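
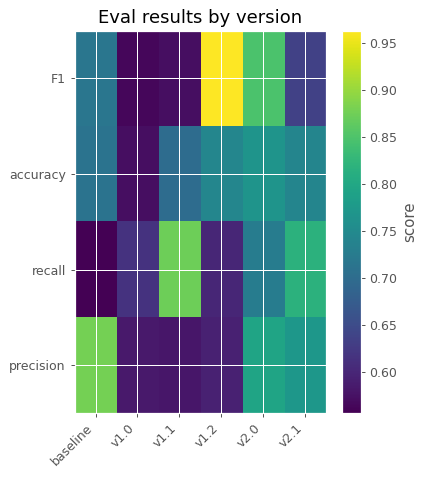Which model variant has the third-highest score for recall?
Top 4 for recall: v1.1 ≈ 0.85, v2.1 ≈ 0.80, v2.0 ≈ 0.75, v1.0 ≈ 0.60.

v2.0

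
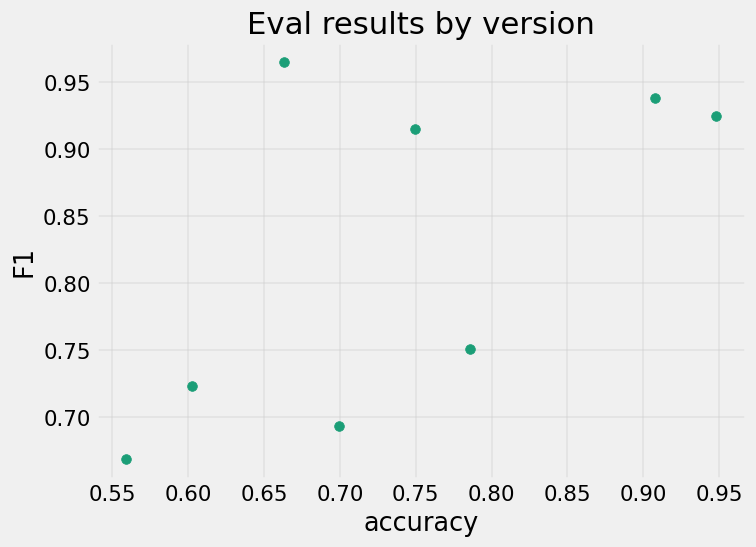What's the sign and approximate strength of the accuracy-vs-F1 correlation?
Points are positively correlated; moderate (|r| ≈ 0.6).

positive, moderate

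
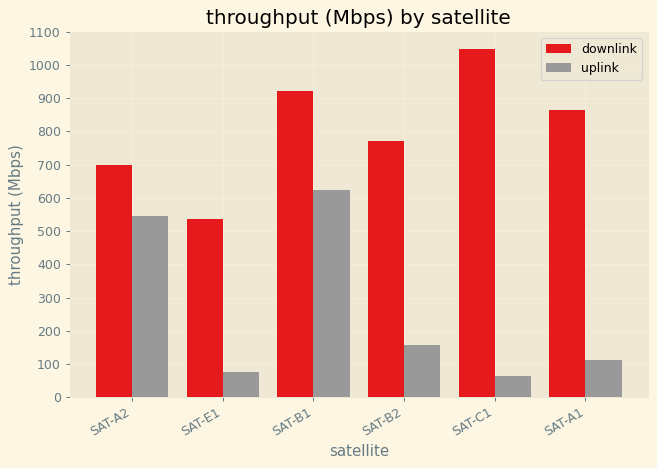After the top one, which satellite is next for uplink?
Top 3 for uplink: SAT-B1 ≈ 600, SAT-A2 ≈ 500, SAT-B2 ≈ 200.

SAT-A2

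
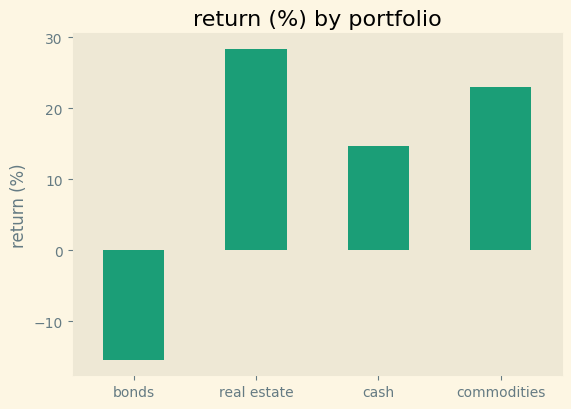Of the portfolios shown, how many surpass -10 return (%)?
Above -10: real estate, cash, commodities.

3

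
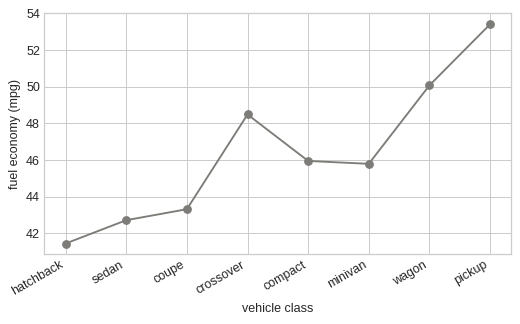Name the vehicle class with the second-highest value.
Top 3: pickup ≈ 53, wagon ≈ 50, crossover ≈ 48.

wagon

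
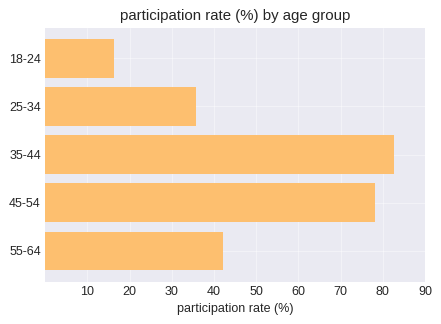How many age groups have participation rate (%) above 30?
4

Above 30: 25-34, 35-44, 45-54, 55-64.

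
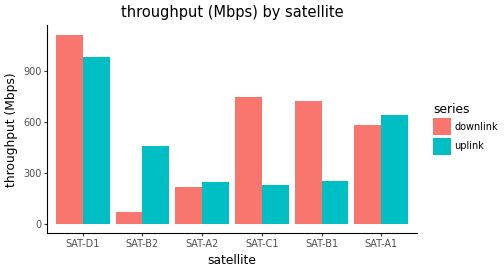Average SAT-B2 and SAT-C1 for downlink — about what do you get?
(100 + 700) / 2 ≈ 400.

≈ 400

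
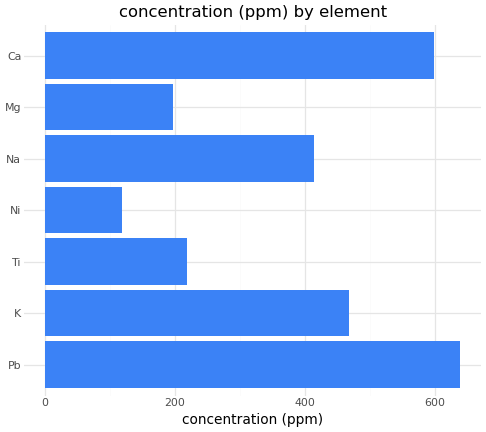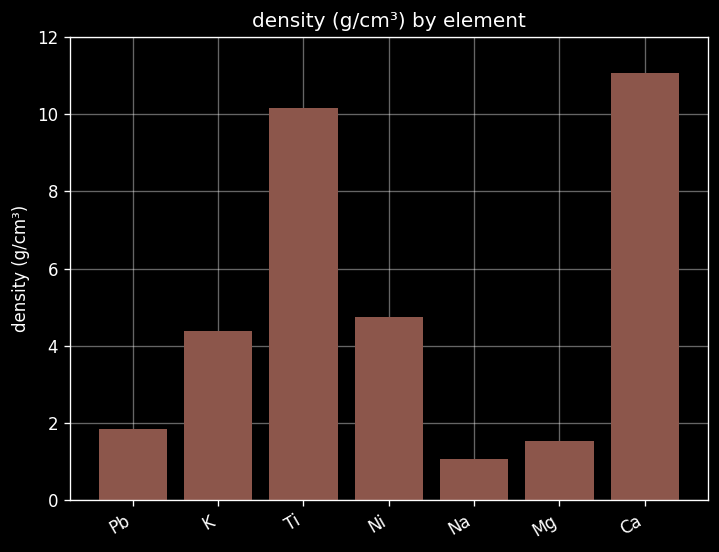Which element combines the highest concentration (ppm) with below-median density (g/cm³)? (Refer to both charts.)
Chart 2 median density (g/cm³) ≈ 4; below-median elements: Pb, Na, Mg. Among those, Pb has the highest concentration (ppm) (≈ 600).

Pb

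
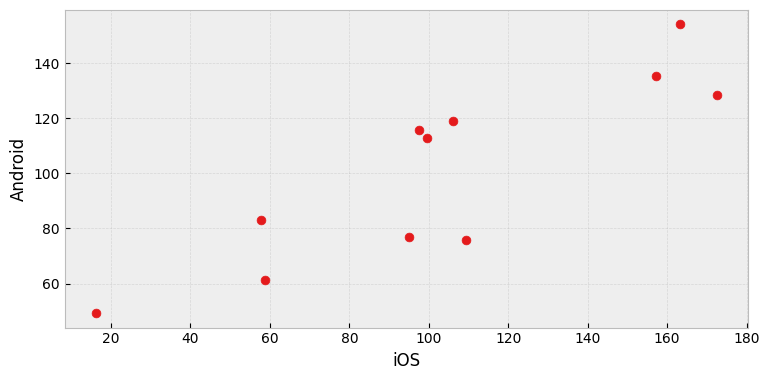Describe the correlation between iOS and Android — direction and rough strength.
positive, strong

Points are positively correlated; strong (|r| ≈ 0.9).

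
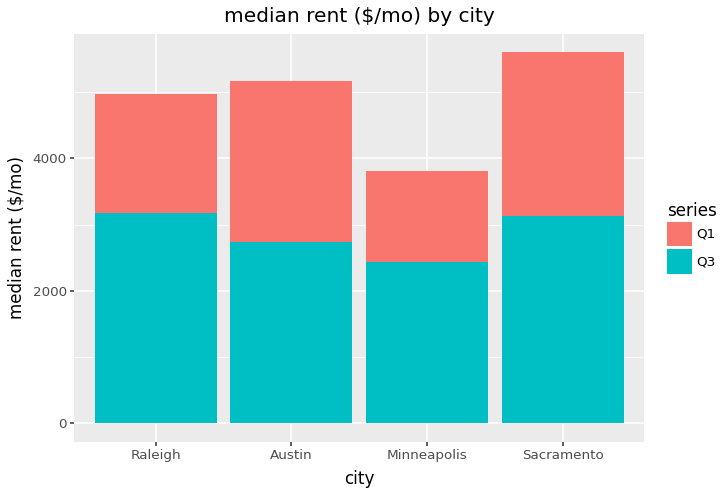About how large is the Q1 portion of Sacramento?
Q1 top ≈ 5500, bottom ≈ 3000; segment ≈ 2500.

≈ 2500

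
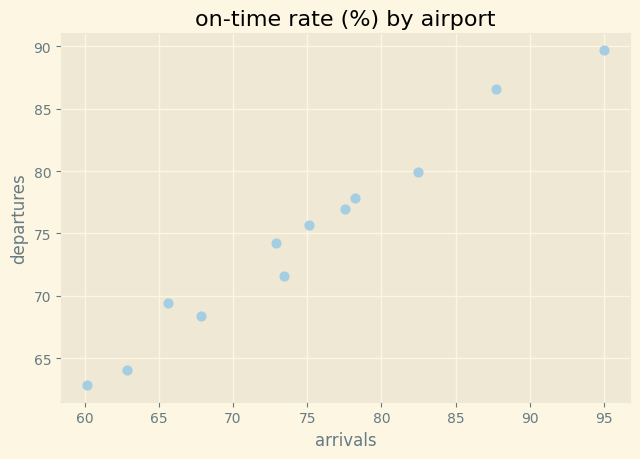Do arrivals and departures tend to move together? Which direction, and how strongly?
Points are positively correlated; strong (|r| ≈ 1.0).

positive, strong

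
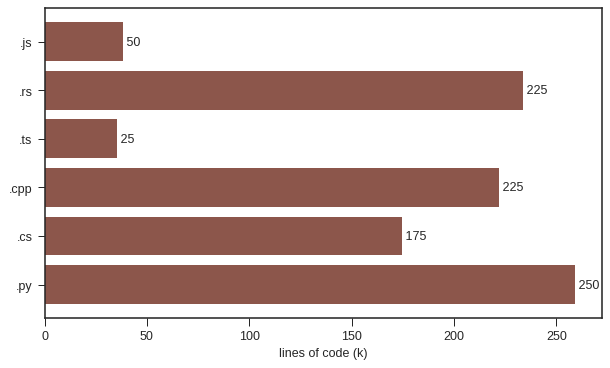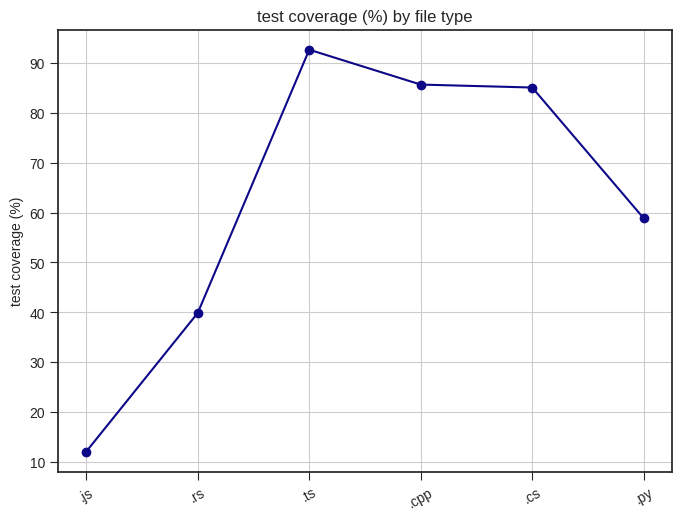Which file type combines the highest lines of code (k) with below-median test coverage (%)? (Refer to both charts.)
Chart 2 median test coverage (%) ≈ 70; below-median file types: .js, .rs, .py. Among those, .py has the highest lines of code (k) (≈ 250).

.py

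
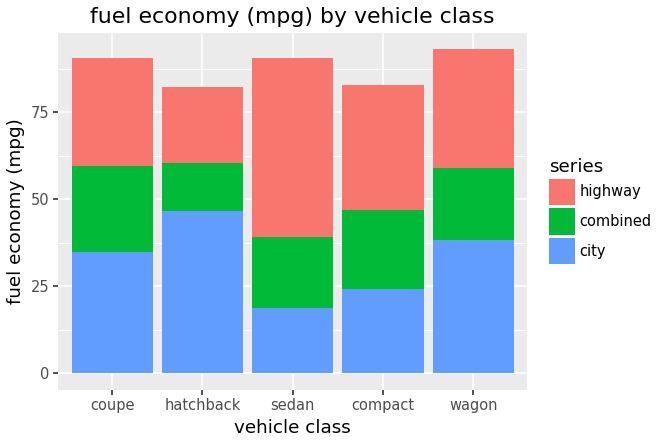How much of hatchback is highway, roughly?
highway top ≈ 80, bottom ≈ 60; segment ≈ 20.

≈ 20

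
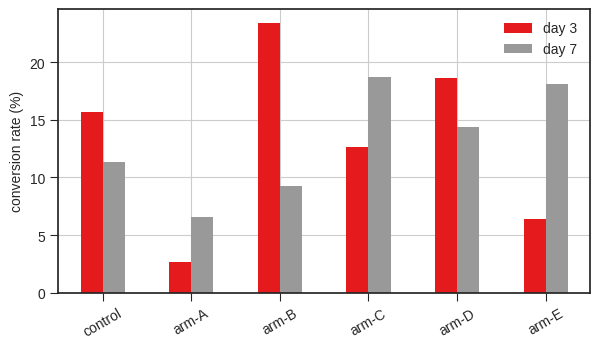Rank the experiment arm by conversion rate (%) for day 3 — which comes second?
arm-D

Top 3 for day 3: arm-B ≈ 24, arm-D ≈ 18, control ≈ 16.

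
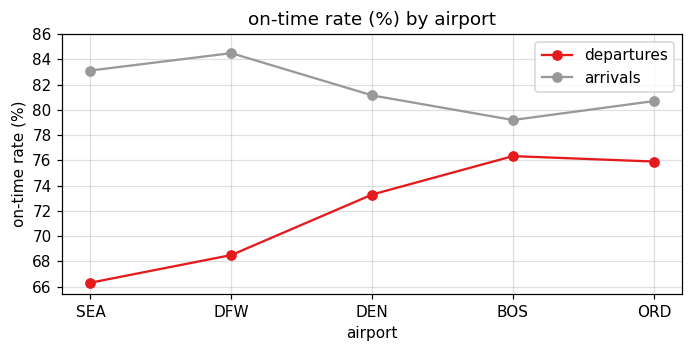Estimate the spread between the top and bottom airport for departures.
≈ 10

Max BOS ≈ 76, min SEA ≈ 66; range ≈ 10.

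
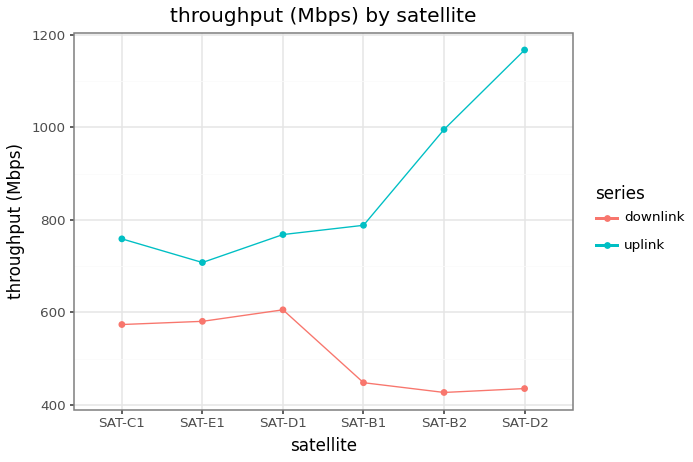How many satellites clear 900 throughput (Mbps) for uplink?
2

Above 900: SAT-B2, SAT-D2.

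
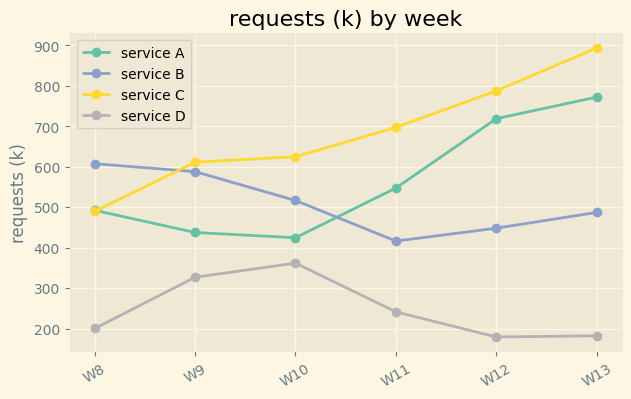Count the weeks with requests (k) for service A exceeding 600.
Above 600: W12, W13.

2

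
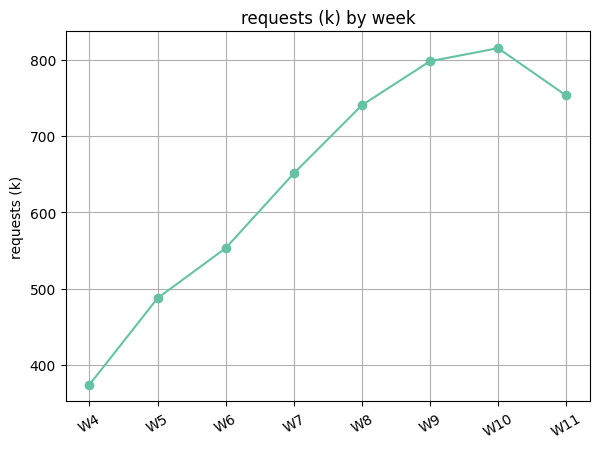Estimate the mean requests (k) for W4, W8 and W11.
≈ 617

(350 + 750 + 750) / 3 ≈ 617.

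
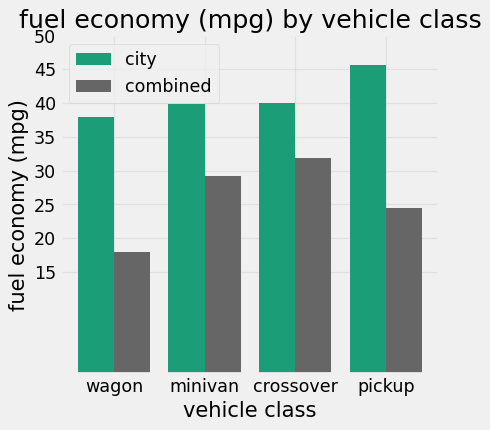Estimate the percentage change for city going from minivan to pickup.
minivan ≈ 40, pickup ≈ 45; (45 − 40) / 40 ≈ +12.5%.

≈ +12.5%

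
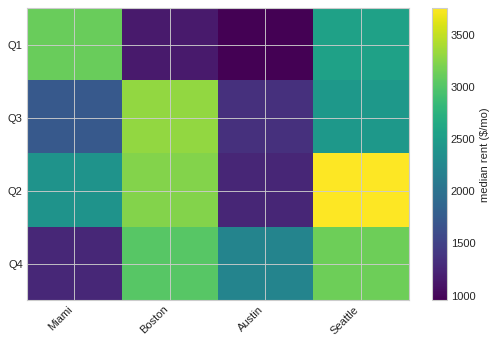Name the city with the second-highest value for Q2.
Top 3 for Q2: Seattle ≈ 4000, Boston ≈ 3000, Miami ≈ 2500.

Boston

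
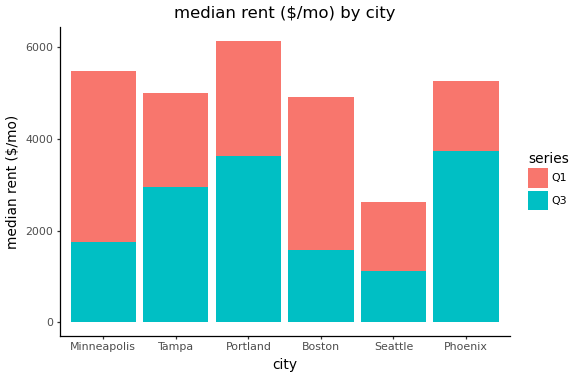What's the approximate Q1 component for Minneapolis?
Q1 top ≈ 5000, bottom ≈ 2000; segment ≈ 3000.

≈ 3000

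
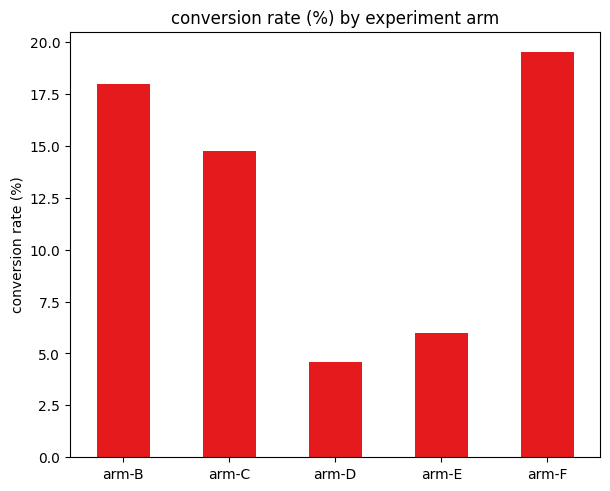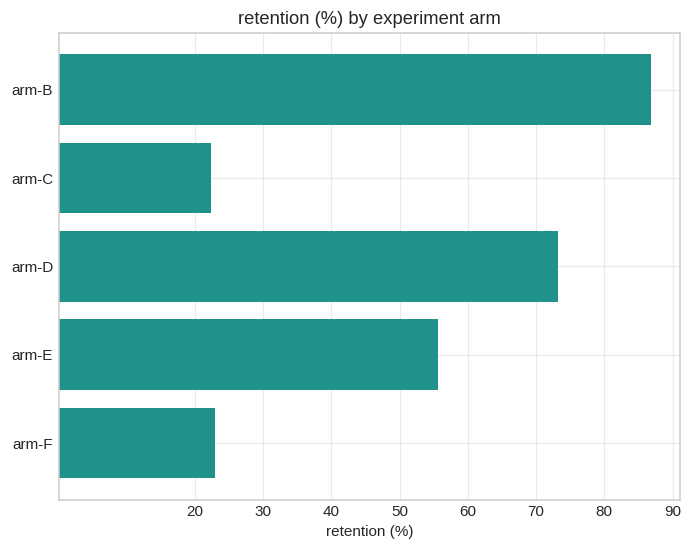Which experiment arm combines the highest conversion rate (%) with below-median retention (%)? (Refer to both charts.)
Chart 2 median retention (%) ≈ 60; below-median experiment arms: arm-C, arm-F. Among those, arm-F has the highest conversion rate (%) (≈ 20).

arm-F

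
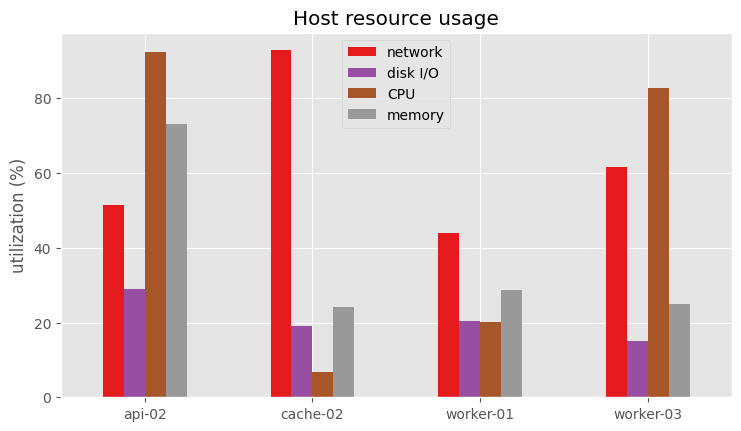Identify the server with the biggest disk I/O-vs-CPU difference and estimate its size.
worker-03, ≈ 70 %

worker-03: disk I/O ≈ 10, CPU ≈ 80 → gap ≈ 70. Next-largest (api-02) is only ≈ 60.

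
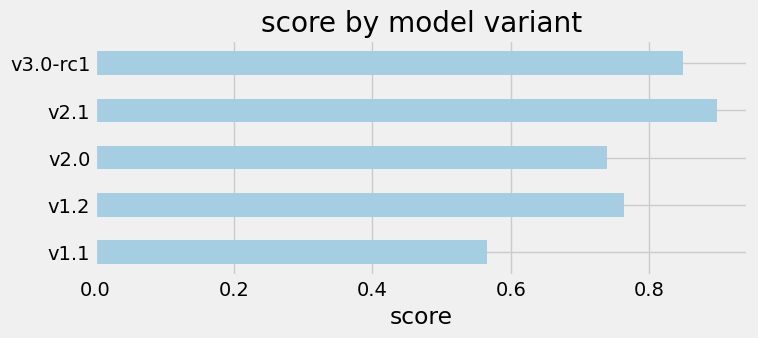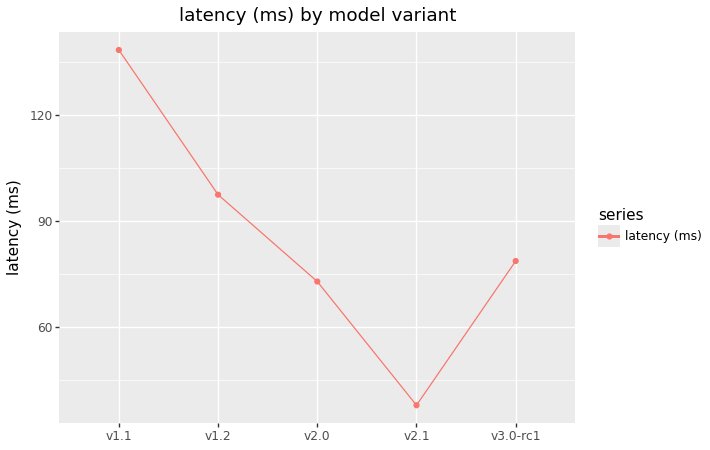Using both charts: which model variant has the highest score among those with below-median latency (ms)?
v2.1

Chart 2 median latency (ms) ≈ 80; below-median model variants: v2.0, v2.1. Among those, v2.1 has the highest score (≈ 0.9).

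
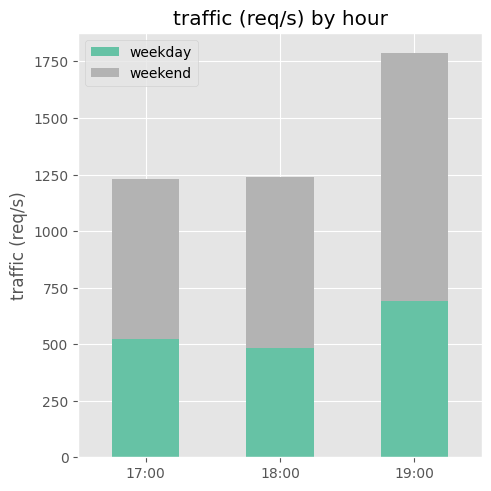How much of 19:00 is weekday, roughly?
≈ 600

weekday top ≈ 600, bottom ≈ 0; segment ≈ 600.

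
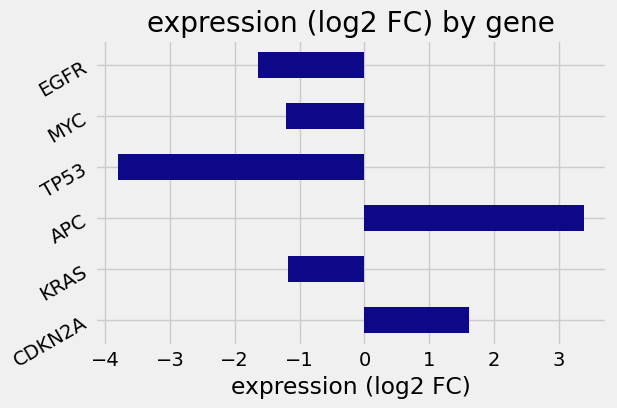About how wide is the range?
Max APC ≈ 3, min TP53 ≈ -4; range ≈ 7.

≈ 7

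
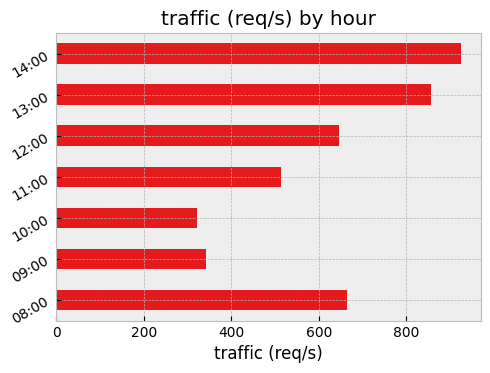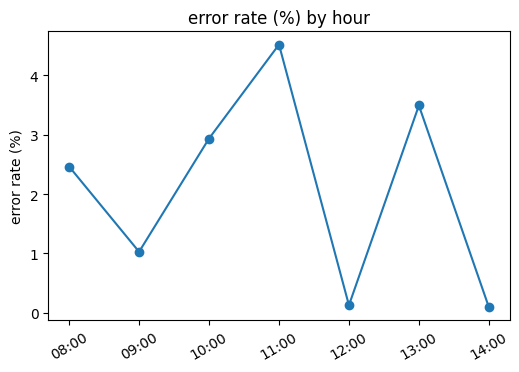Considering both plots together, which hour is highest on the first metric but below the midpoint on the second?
14:00

Chart 2 median error rate (%) ≈ 2.5; below-median hours: 09:00, 12:00, 14:00. Among those, 14:00 has the highest traffic (req/s) (≈ 900).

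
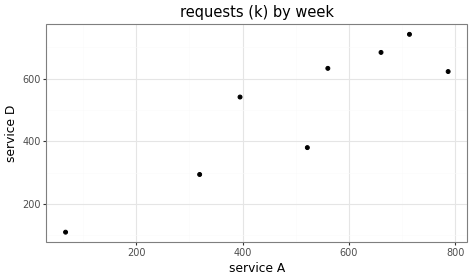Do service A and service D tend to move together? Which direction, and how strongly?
positive, strong

Points are positively correlated; strong (|r| ≈ 0.9).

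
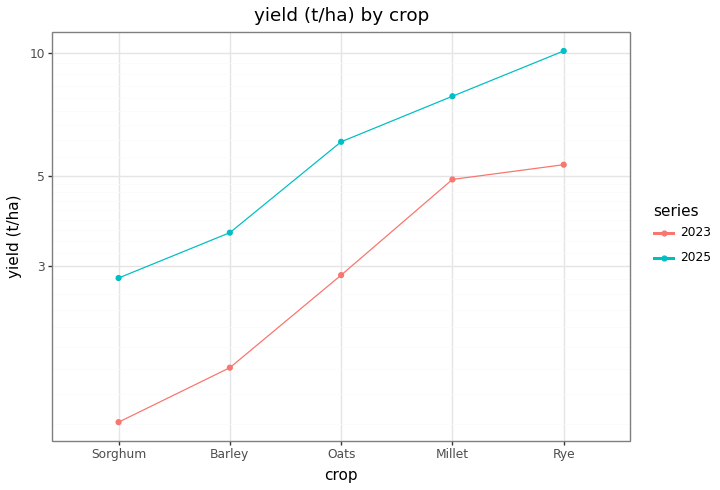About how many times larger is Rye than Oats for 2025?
Rye ≈ 10, Oats ≈ 6; 10/6 ≈ 1.67.

≈ 1.67×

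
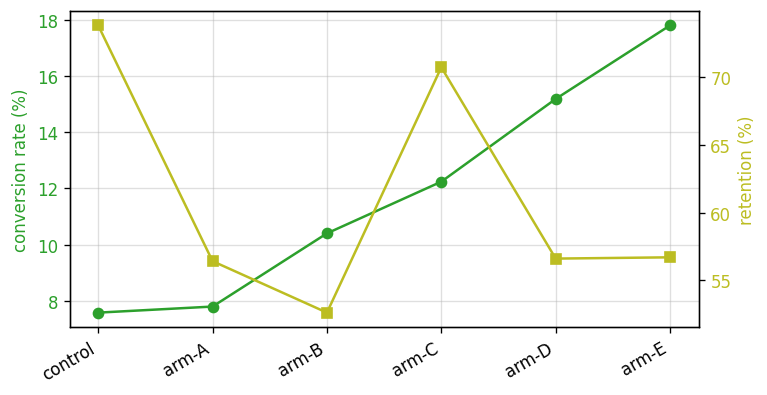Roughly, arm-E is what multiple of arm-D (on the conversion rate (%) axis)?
≈ 1.2×

arm-E ≈ 18, arm-D ≈ 15; 18/15 ≈ 1.2.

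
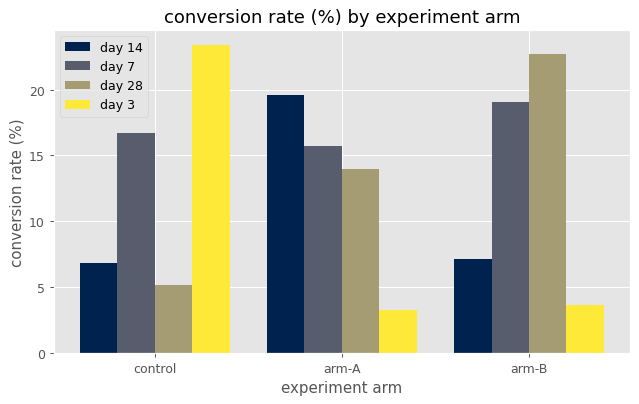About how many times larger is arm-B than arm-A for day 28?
≈ 1.57×

arm-B ≈ 22, arm-A ≈ 14; 22/14 ≈ 1.57.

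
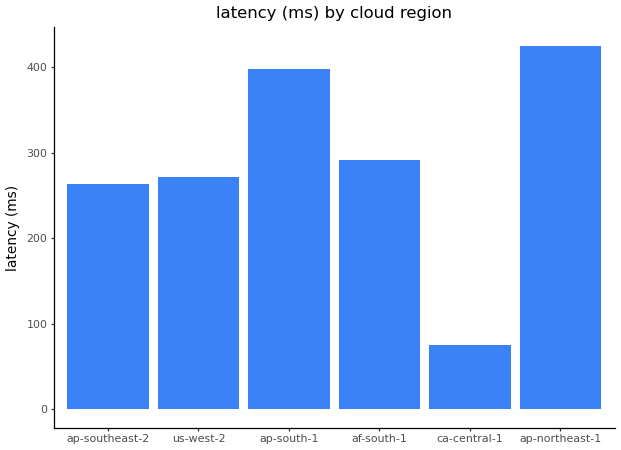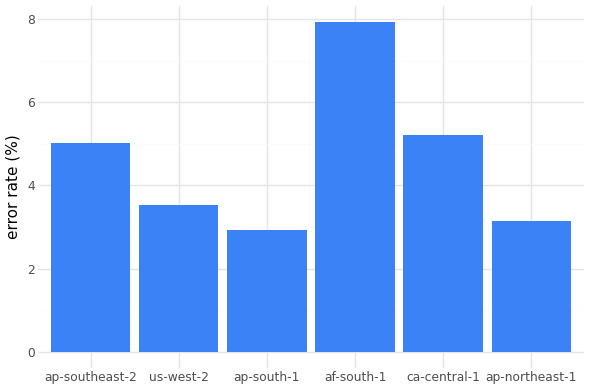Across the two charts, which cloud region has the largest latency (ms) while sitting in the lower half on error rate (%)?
Chart 2 median error rate (%) ≈ 4; below-median cloud regions: us-west-2, ap-south-1, ap-northeast-1. Among those, ap-northeast-1 has the highest latency (ms) (≈ 450).

ap-northeast-1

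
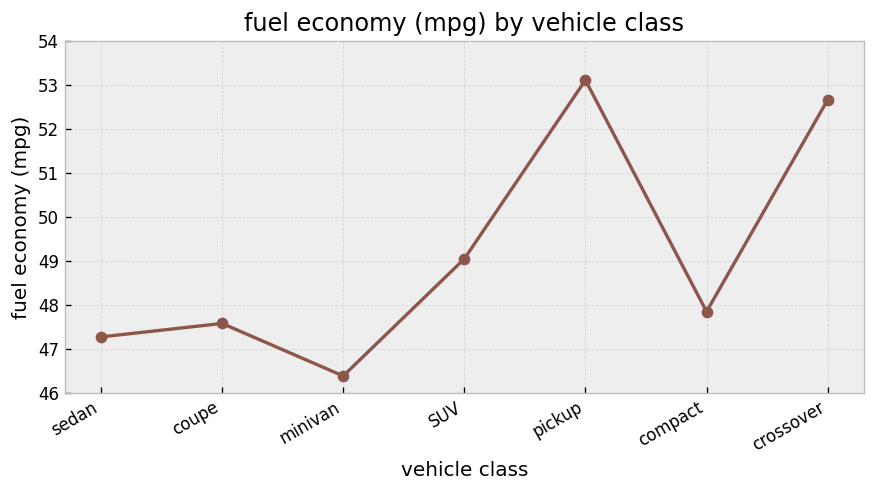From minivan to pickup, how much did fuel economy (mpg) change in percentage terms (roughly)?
≈ +15.2%

minivan ≈ 46, pickup ≈ 53; (53 − 46) / 46 ≈ +15.2%.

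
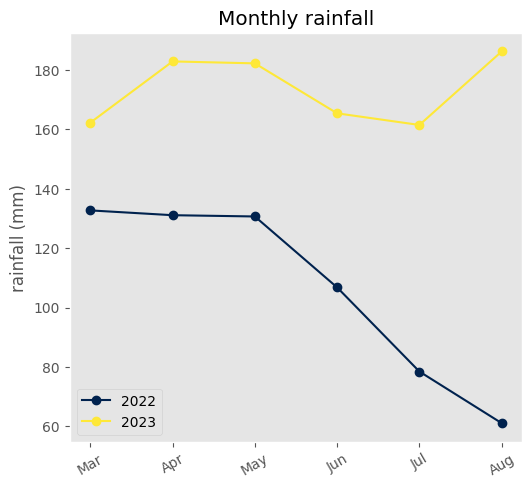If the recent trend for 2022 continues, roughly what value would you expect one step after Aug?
Last three: 100, 80, 60 → slope ≈ -20/step → next ≈ 40.

≈ 40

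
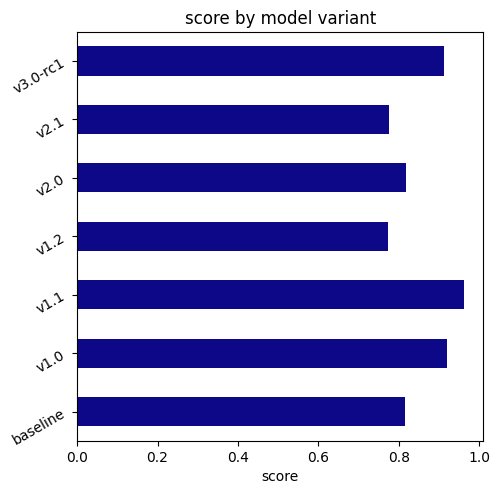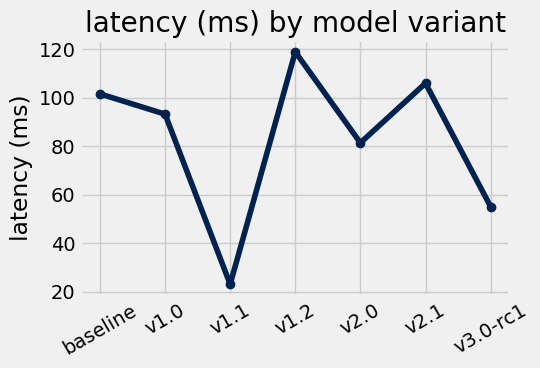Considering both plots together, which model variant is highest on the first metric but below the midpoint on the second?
v1.1

Chart 2 median latency (ms) ≈ 100; below-median model variants: v1.1, v2.0, v3.0-rc1. Among those, v1.1 has the highest score (≈ 1).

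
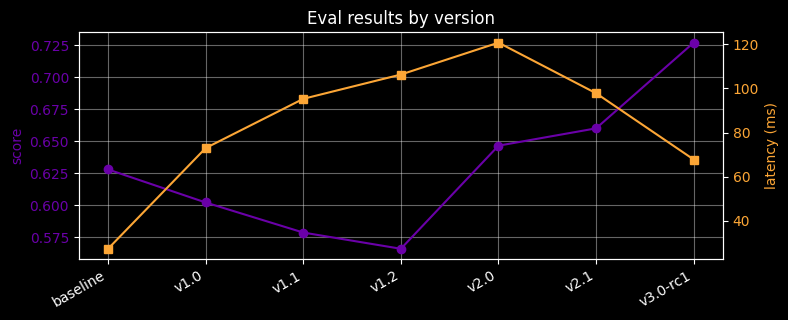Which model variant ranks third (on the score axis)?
v2.0

Top 4 (on the score axis): v3.0-rc1 ≈ 0.72, v2.1 ≈ 0.66, v2.0 ≈ 0.64, baseline ≈ 0.62.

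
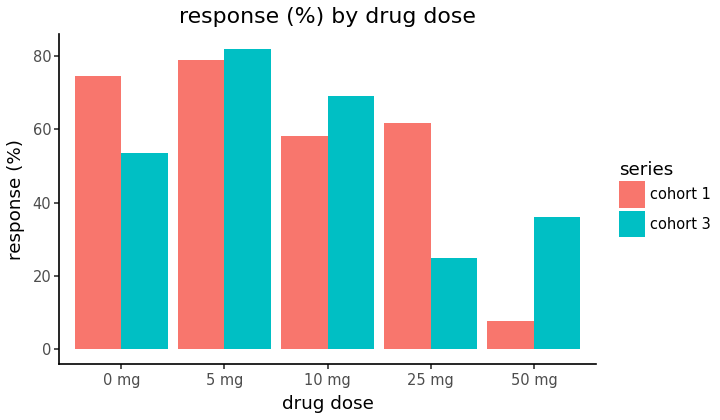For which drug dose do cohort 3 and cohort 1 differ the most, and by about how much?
25 mg, ≈ 40 %

25 mg: cohort 3 ≈ 20, cohort 1 ≈ 60 → gap ≈ 40. Next-largest (50 mg) is only ≈ 30.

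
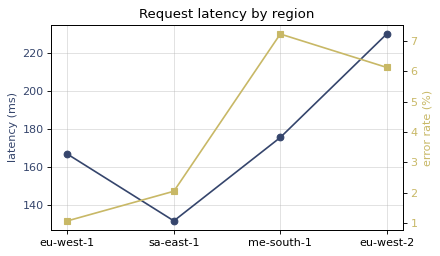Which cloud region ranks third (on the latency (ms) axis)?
eu-west-1

Top 4 (on the latency (ms) axis): eu-west-2 ≈ 230, me-south-1 ≈ 180, eu-west-1 ≈ 170, sa-east-1 ≈ 130.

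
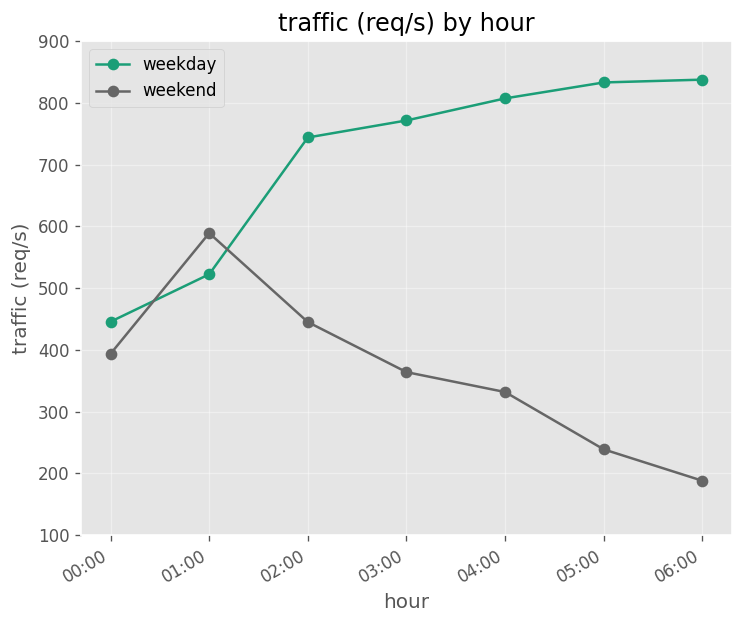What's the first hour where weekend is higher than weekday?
01:00

00:00: weekend ≈ 400 vs weekday ≈ 400 (not yet); 01:00: weekend ≈ 600 vs weekday ≈ 500 (first crossover).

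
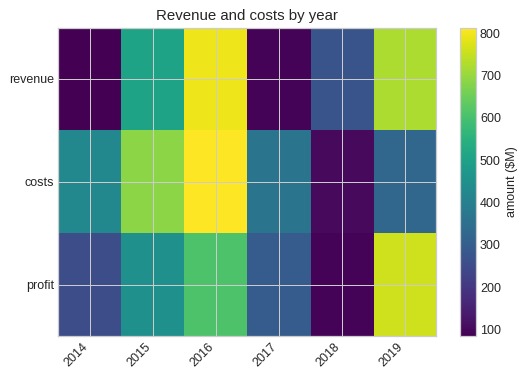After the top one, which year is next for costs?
2015

Top 3 for costs: 2016 ≈ 800, 2015 ≈ 700, 2014 ≈ 400.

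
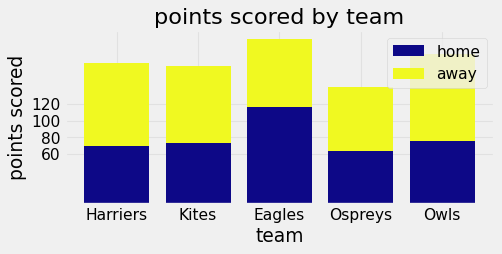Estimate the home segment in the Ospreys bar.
≈ 60

home top ≈ 60, bottom ≈ 0; segment ≈ 60.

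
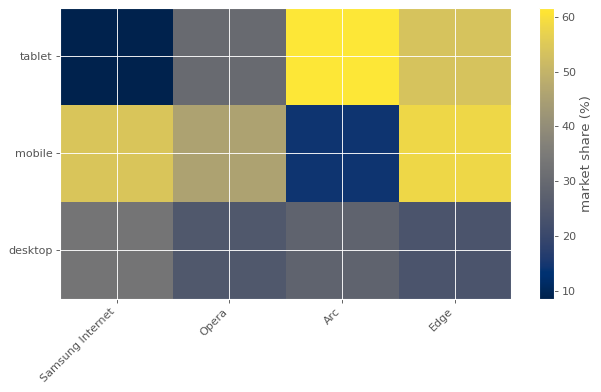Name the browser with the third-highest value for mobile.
Top 4 for mobile: Edge ≈ 60, Samsung Internet ≈ 55, Opera ≈ 45, Arc ≈ 15.

Opera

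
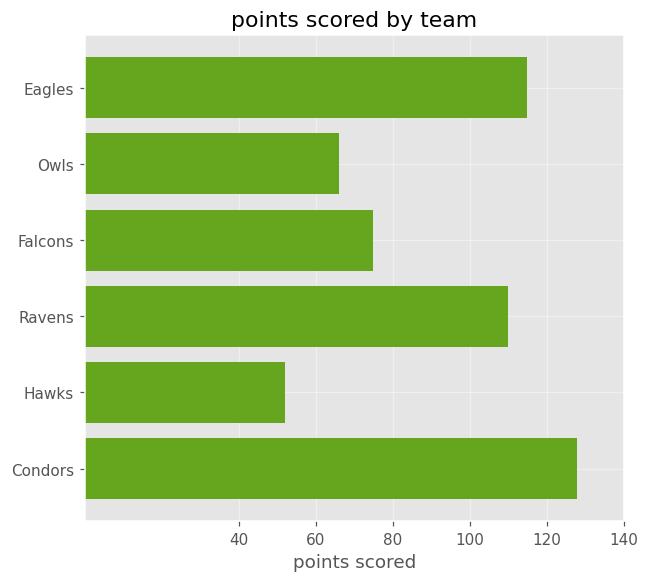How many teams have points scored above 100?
3

Above 100: Eagles, Ravens, Condors.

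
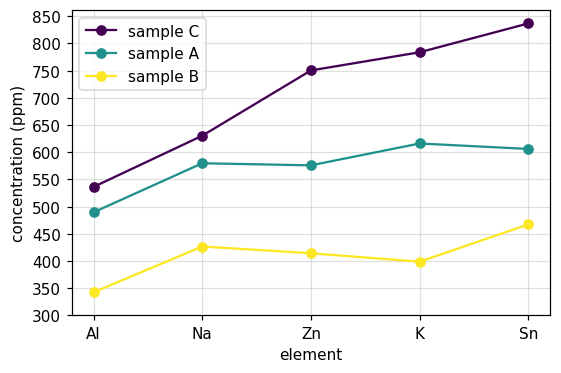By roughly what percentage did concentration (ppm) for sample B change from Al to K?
≈ +14.3%

Al ≈ 350, K ≈ 400; (400 − 350) / 350 ≈ +14.3%.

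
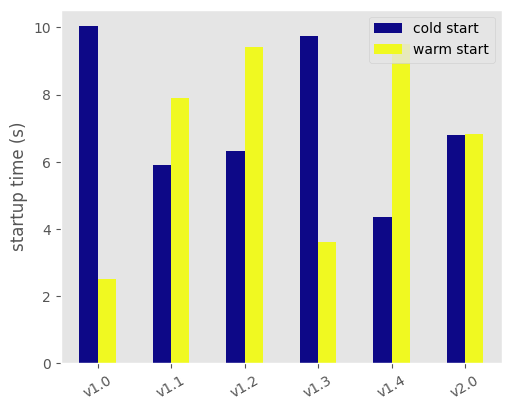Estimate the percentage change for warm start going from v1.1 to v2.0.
v1.1 ≈ 8, v2.0 ≈ 7; (7 − 8) / 8 ≈ -12.5%.

≈ -12.5%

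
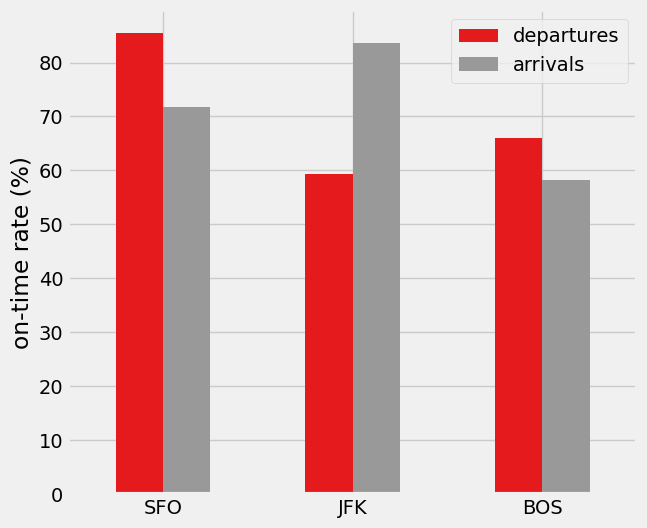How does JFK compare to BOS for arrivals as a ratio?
≈ 1.33×

JFK ≈ 80, BOS ≈ 60; 80/60 ≈ 1.33.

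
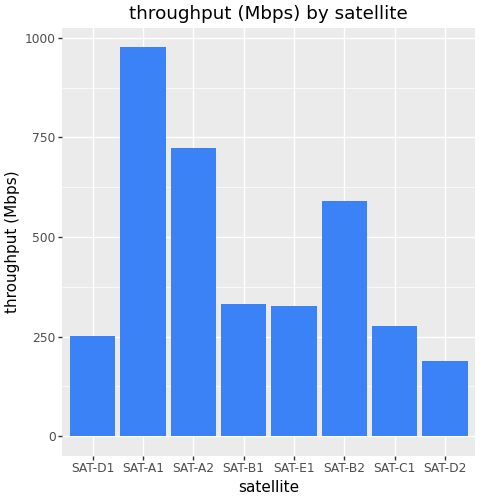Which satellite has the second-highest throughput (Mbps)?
SAT-A2

Top 3: SAT-A1 ≈ 1000, SAT-A2 ≈ 700, SAT-B2 ≈ 600.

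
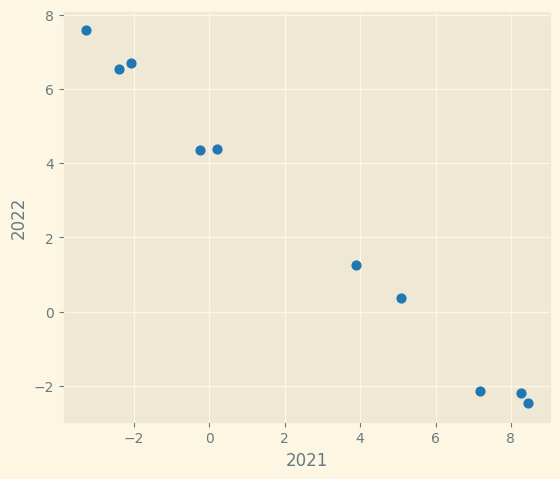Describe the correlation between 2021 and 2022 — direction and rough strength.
negative, strong

Points are negatively correlated; strong (|r| ≈ 1.0).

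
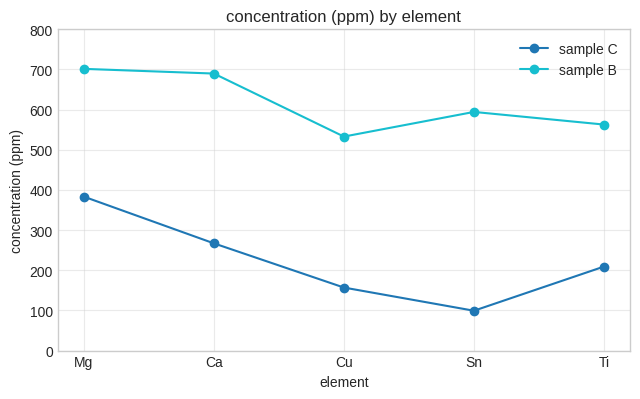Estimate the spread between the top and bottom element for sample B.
≈ 200

Max Mg ≈ 700, min Cu ≈ 500; range ≈ 200.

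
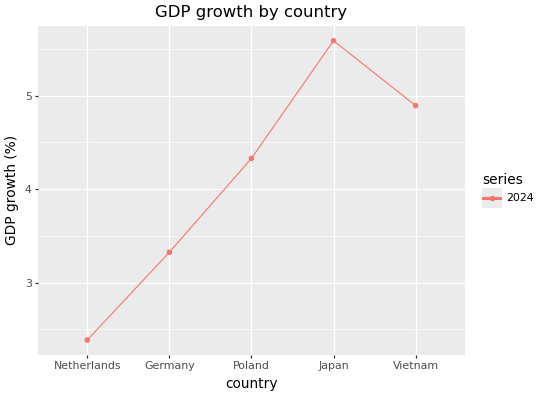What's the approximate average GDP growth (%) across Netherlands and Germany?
(2.5 + 3.5) / 2 ≈ 3.

≈ 3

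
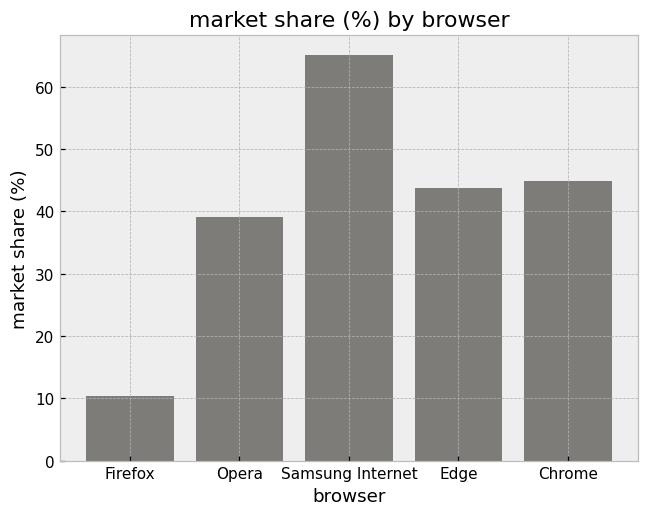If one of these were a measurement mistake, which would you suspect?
Firefox

Firefox ≈ 10; the rest sit between ≈ 40 and ≈ 60.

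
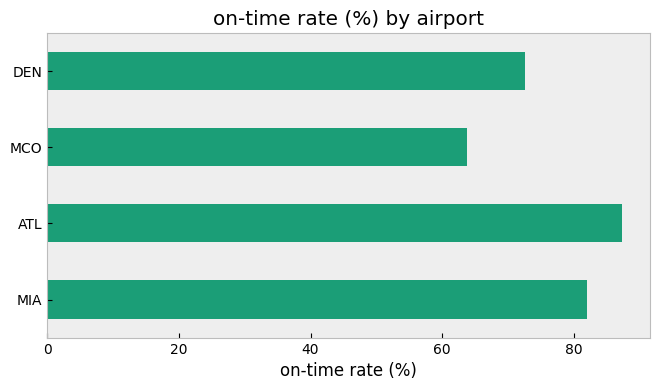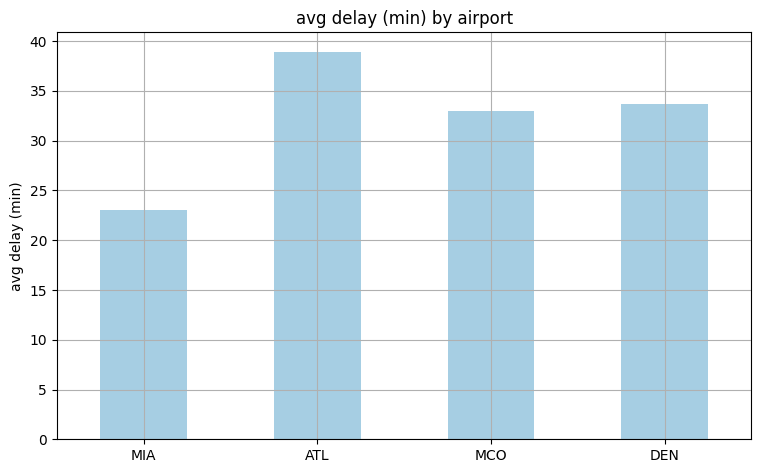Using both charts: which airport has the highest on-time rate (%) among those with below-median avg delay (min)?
Chart 2 median avg delay (min) ≈ 35; below-median airports: MIA, MCO. Among those, MIA has the highest on-time rate (%) (≈ 80).

MIA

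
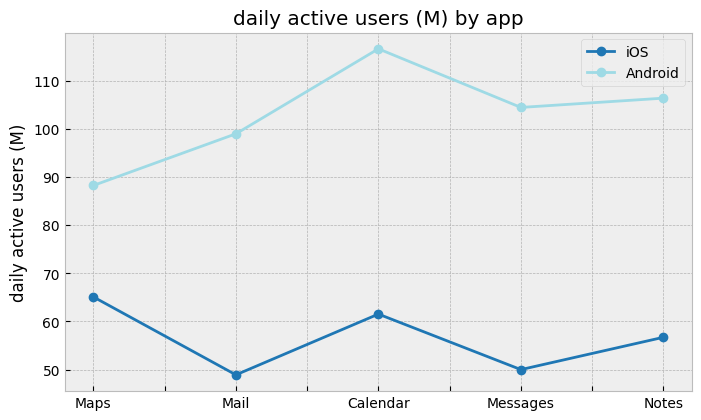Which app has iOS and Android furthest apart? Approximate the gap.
Calendar: iOS ≈ 60, Android ≈ 120 → gap ≈ 60. Next-largest (Messages) is only ≈ 50.

Calendar, ≈ 60 M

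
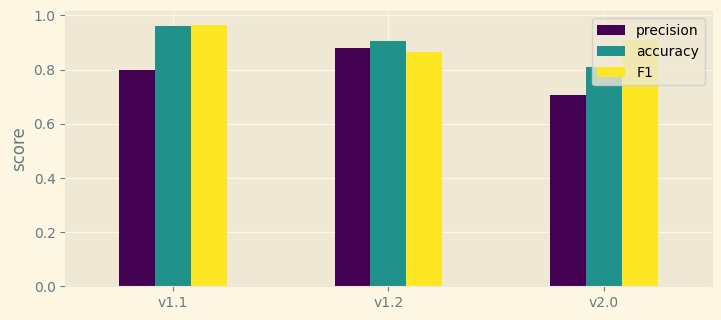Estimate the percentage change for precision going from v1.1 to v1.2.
≈ +12.5%

v1.1 ≈ 0.8, v1.2 ≈ 0.9; (0.9 − 0.8) / 0.8 ≈ +12.5%.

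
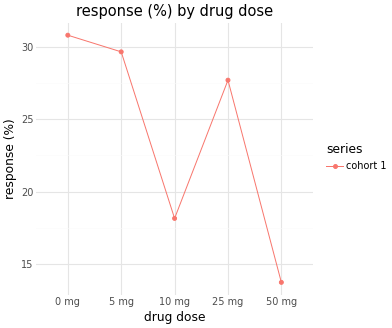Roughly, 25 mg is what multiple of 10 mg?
25 mg ≈ 28, 10 mg ≈ 18; 28/18 ≈ 1.56.

≈ 1.56×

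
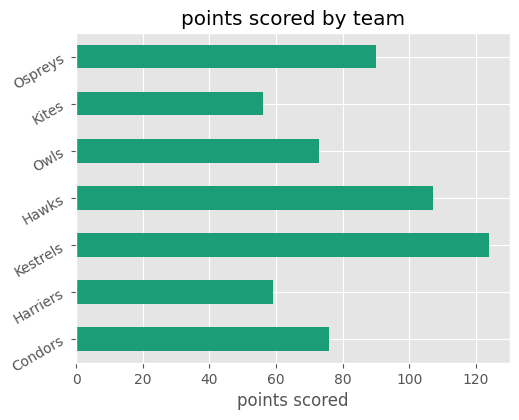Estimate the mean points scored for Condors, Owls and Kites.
(80 + 80 + 60) / 3 ≈ 73.

≈ 73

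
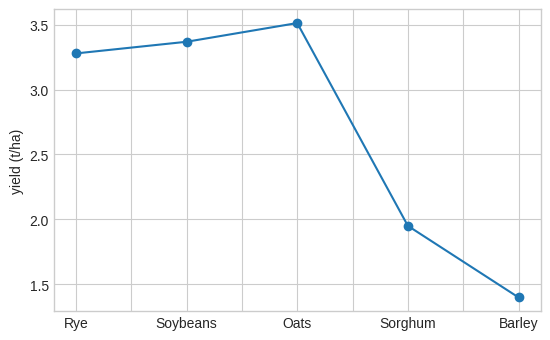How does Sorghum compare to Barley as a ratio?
≈ 1.43×

Sorghum ≈ 2.0, Barley ≈ 1.4; 2.0/1.4 ≈ 1.43.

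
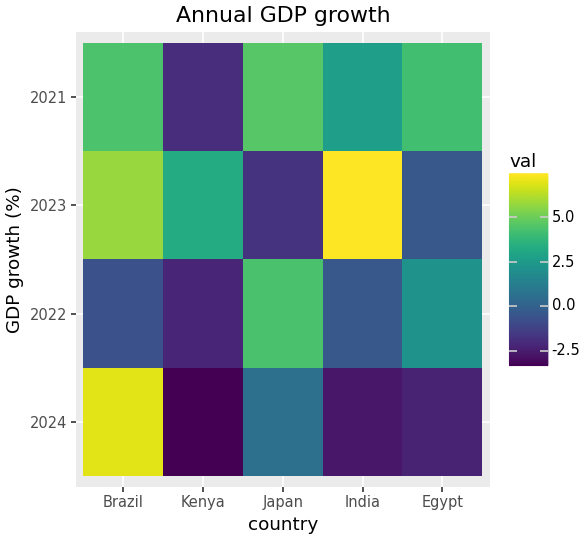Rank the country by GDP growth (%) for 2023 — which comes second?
Top 3 for 2023: India ≈ 7, Brazil ≈ 6, Kenya ≈ 3.

Brazil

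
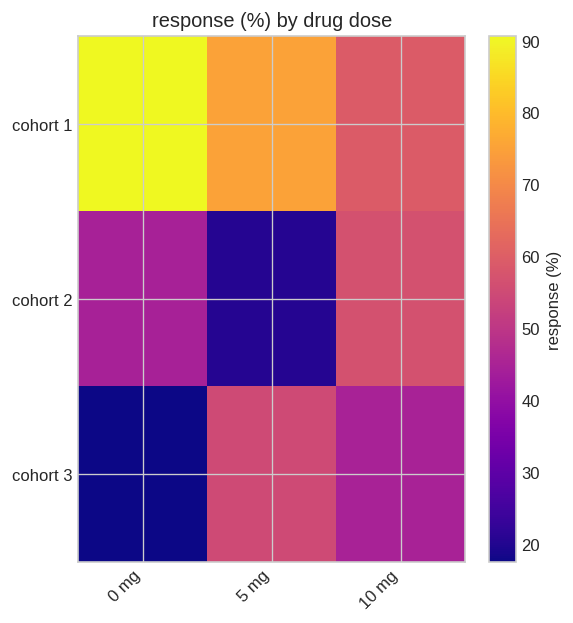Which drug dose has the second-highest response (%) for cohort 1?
Top 3 for cohort 1: 0 mg ≈ 90, 5 mg ≈ 80, 10 mg ≈ 60.

5 mg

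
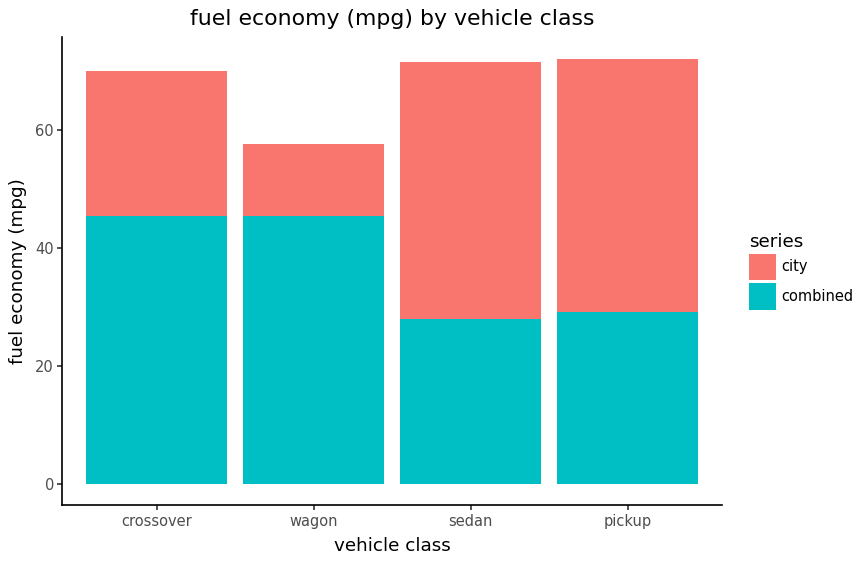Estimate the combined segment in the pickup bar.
≈ 30

combined top ≈ 30, bottom ≈ 0; segment ≈ 30.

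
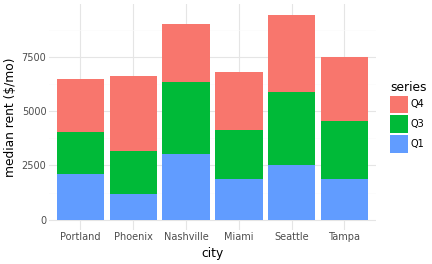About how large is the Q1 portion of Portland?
Q1 top ≈ 2000, bottom ≈ 0; segment ≈ 2000.

≈ 2000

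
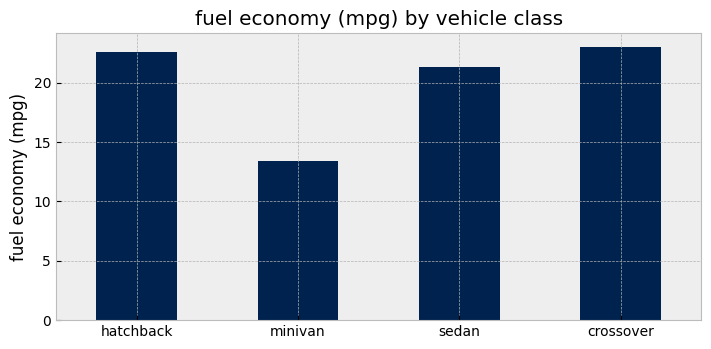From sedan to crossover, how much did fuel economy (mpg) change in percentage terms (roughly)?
sedan ≈ 22, crossover ≈ 24; (24 − 22) / 22 ≈ +9.1%.

≈ +9.1%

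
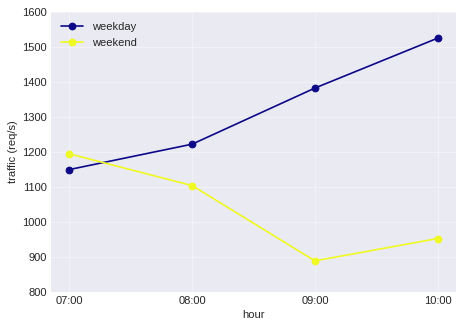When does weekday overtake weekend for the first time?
08:00

07:00: weekday ≈ 1100 vs weekend ≈ 1200 (not yet); 08:00: weekday ≈ 1200 vs weekend ≈ 1100 (first crossover).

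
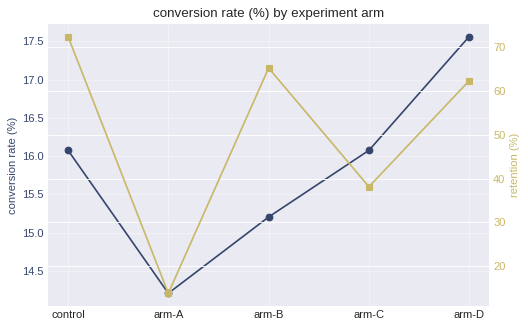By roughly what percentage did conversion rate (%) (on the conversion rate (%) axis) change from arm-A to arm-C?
≈ +14.3%

arm-A ≈ 14.0, arm-C ≈ 16.0; (16.0 − 14.0) / 14.0 ≈ +14.3%.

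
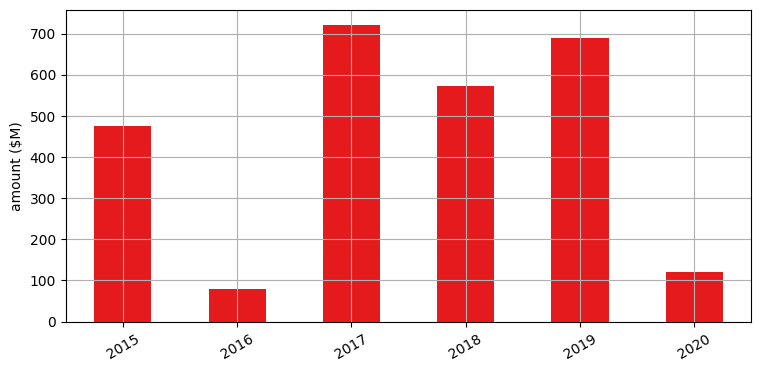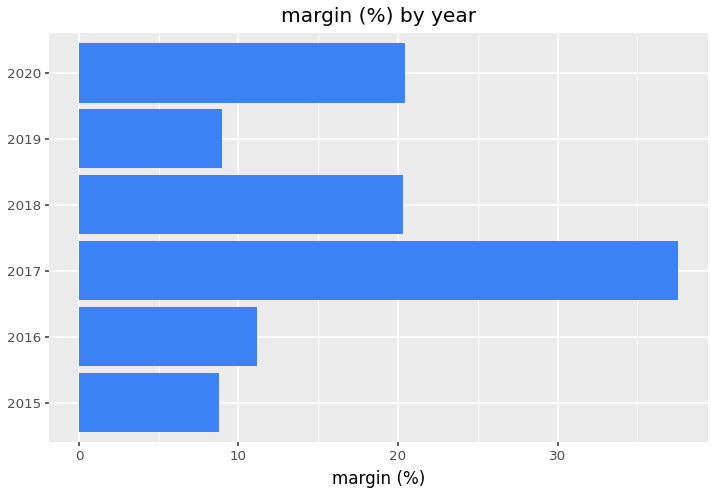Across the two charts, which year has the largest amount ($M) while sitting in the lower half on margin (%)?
2019

Chart 2 median margin (%) ≈ 15; below-median years: 2015, 2016, 2019. Among those, 2019 has the highest amount ($M) (≈ 700).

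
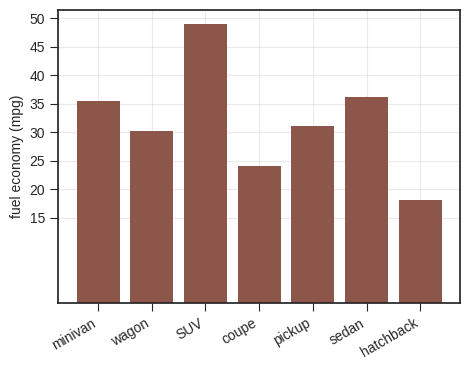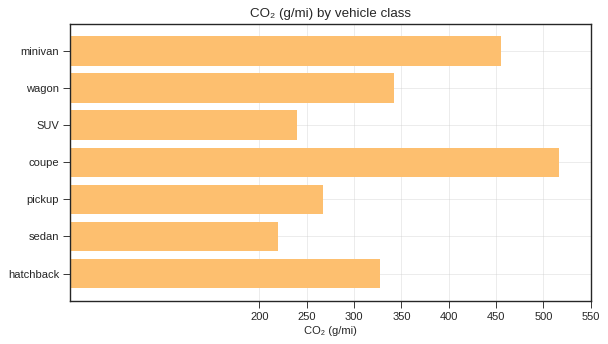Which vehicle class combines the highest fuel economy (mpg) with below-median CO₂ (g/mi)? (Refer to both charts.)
SUV

Chart 2 median CO₂ (g/mi) ≈ 350; below-median vehicle classes: SUV, pickup, sedan. Among those, SUV has the highest fuel economy (mpg) (≈ 50).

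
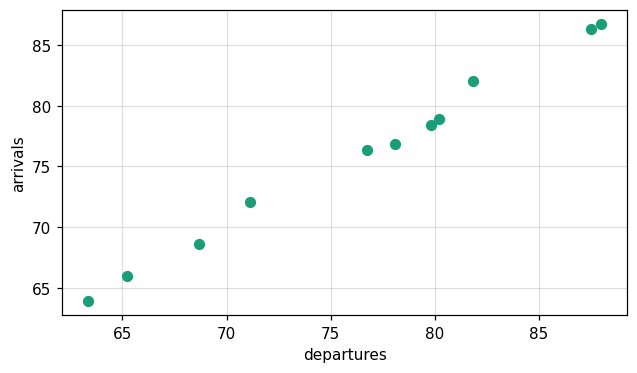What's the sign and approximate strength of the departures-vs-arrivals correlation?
positive, strong

Points are positively correlated; strong (|r| ≈ 1.0).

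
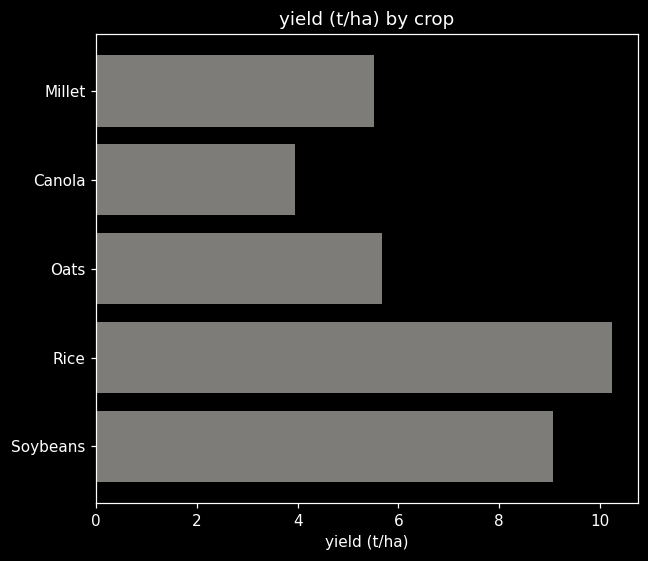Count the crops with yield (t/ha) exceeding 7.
2

Above 7: Rice, Soybeans.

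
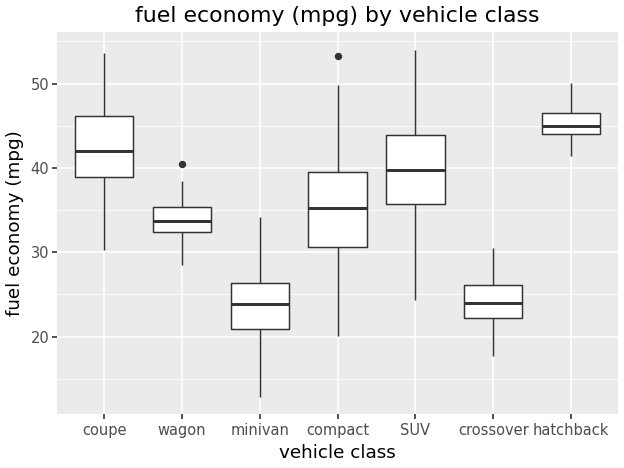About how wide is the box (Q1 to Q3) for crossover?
Q3 ≈ 26, Q1 ≈ 22; IQR ≈ 4.

≈ 4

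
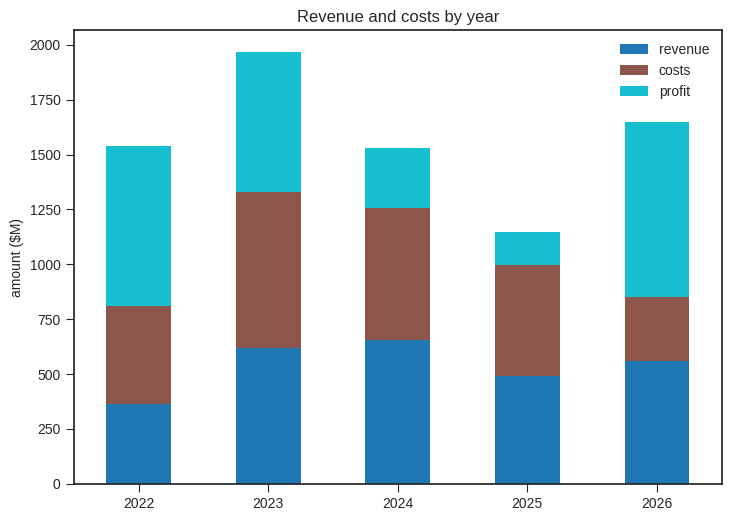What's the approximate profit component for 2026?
≈ 800

profit top ≈ 1600, bottom ≈ 800; segment ≈ 800.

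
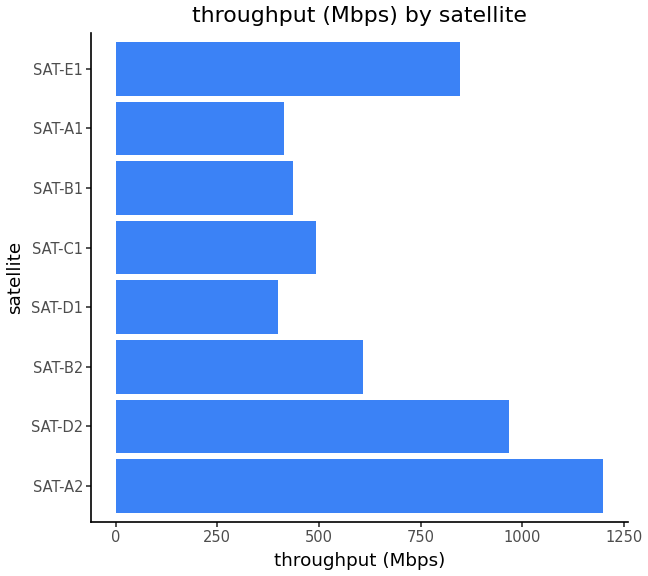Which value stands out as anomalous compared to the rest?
SAT-A2

SAT-A2 ≈ 1200; the rest sit between ≈ 400 and ≈ 1000.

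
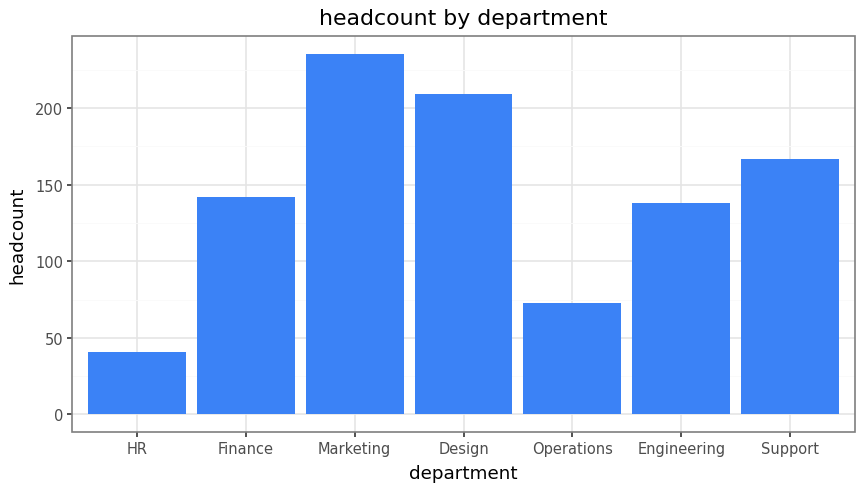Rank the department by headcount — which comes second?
Design

Top 3: Marketing ≈ 240, Design ≈ 200, Support ≈ 160.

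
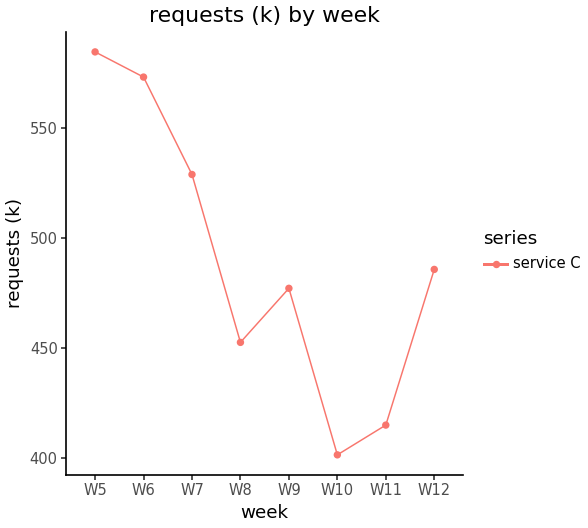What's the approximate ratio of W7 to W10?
W7 ≈ 520, W10 ≈ 400; 520/400 ≈ 1.3.

≈ 1.3×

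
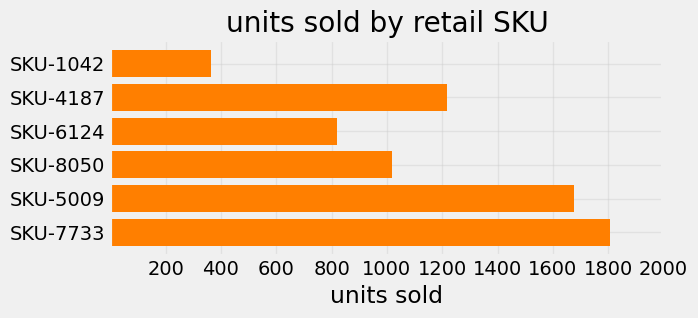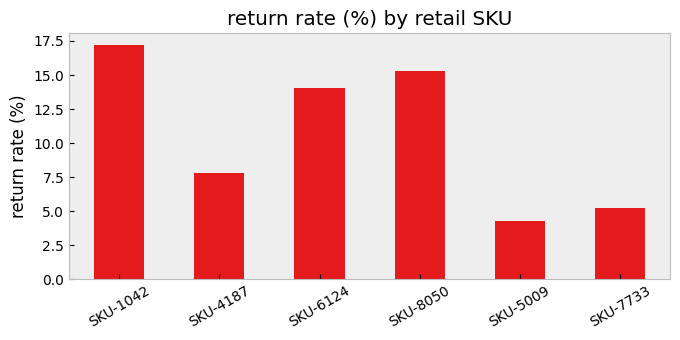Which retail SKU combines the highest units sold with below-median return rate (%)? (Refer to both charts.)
SKU-7733

Chart 2 median return rate (%) ≈ 10; below-median retail SKUs: SKU-4187, SKU-5009, SKU-7733. Among those, SKU-7733 has the highest units sold (≈ 1800).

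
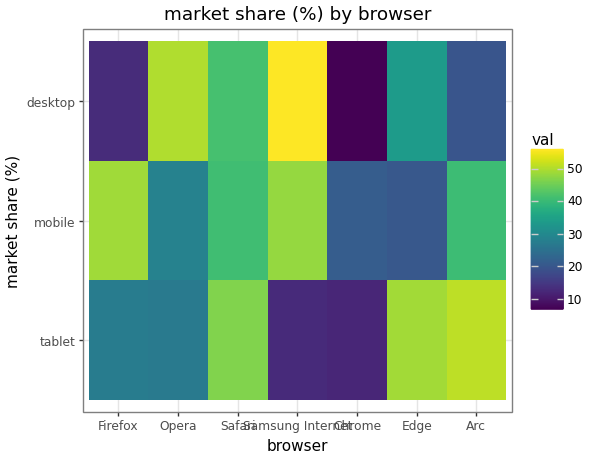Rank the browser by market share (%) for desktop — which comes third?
Safari

Top 4 for desktop: Samsung Internet ≈ 55, Opera ≈ 50, Safari ≈ 40, Edge ≈ 35.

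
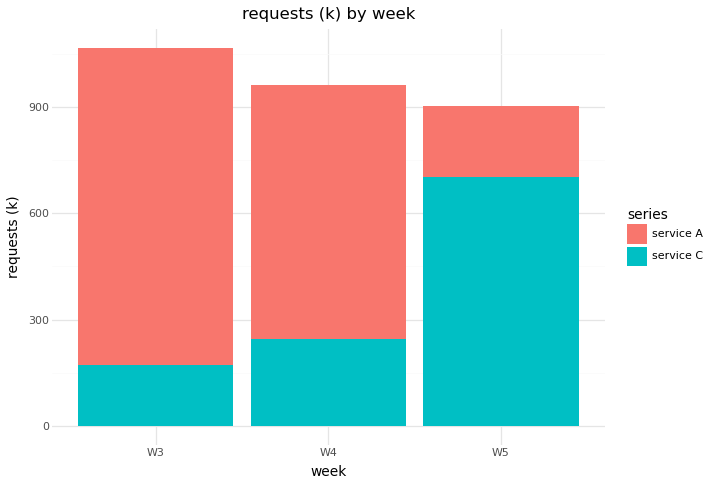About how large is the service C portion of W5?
≈ 700

service C top ≈ 700, bottom ≈ 0; segment ≈ 700.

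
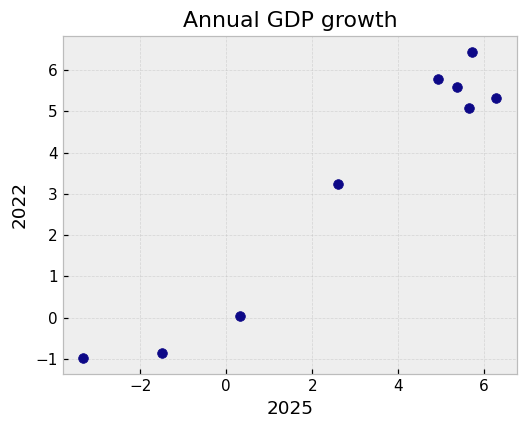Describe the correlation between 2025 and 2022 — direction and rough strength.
Points are positively correlated; strong (|r| ≈ 1.0).

positive, strong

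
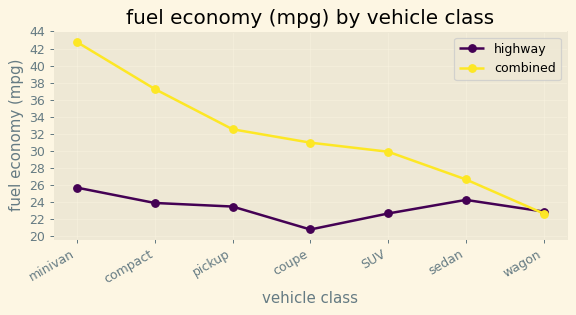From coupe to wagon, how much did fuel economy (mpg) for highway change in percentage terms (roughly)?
≈ +10%

coupe ≈ 20, wagon ≈ 22; (22 − 20) / 20 ≈ +10%.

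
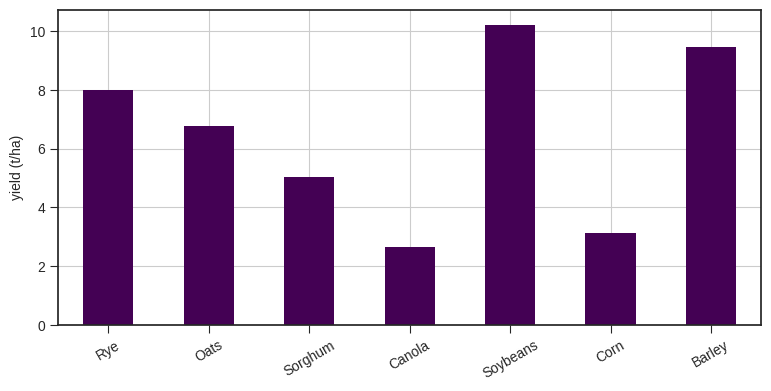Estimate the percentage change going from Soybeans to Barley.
≈ -10%

Soybeans ≈ 10, Barley ≈ 9; (9 − 10) / 10 ≈ -10%.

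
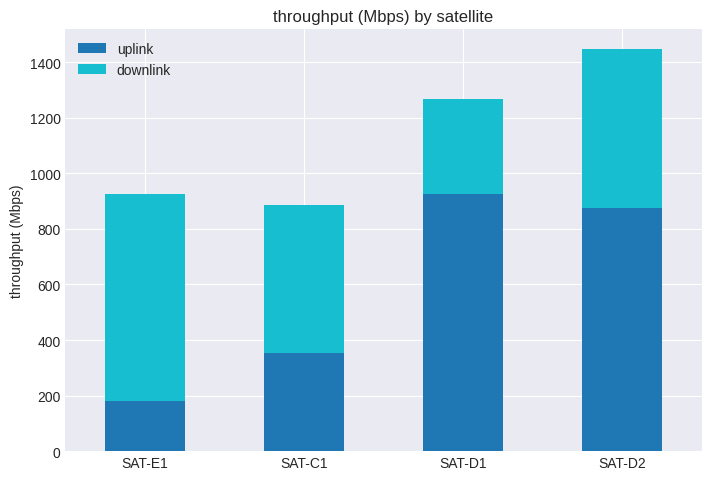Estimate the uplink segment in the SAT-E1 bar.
uplink top ≈ 200, bottom ≈ 0; segment ≈ 200.

≈ 200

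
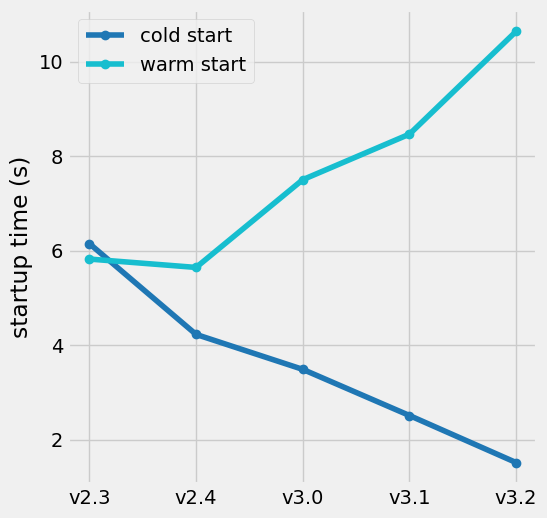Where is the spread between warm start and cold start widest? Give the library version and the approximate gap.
v3.2, ≈ 9 s

v3.2: warm start ≈ 11, cold start ≈ 2 → gap ≈ 9. Next-largest (v3.1) is only ≈ 5.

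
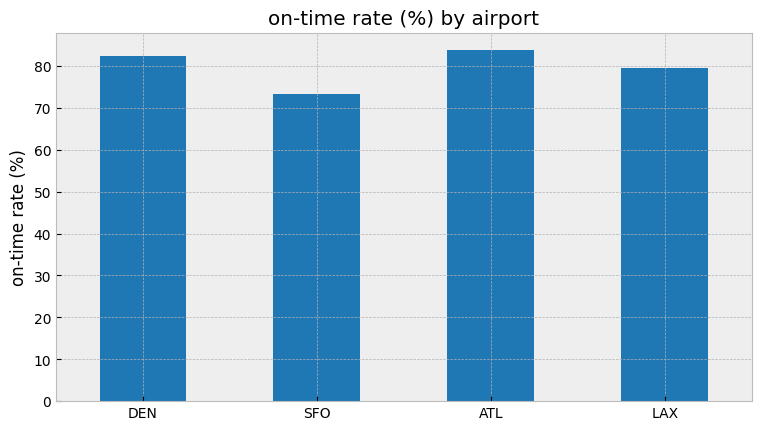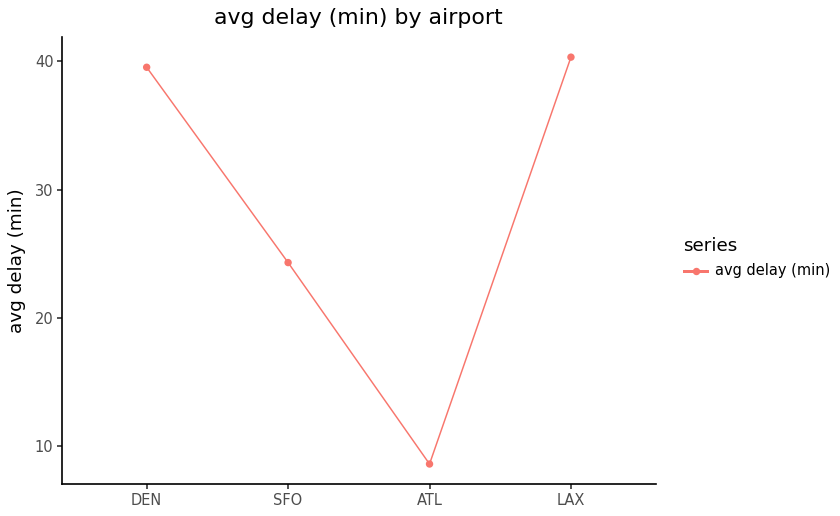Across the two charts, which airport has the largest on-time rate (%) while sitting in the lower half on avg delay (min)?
Chart 2 median avg delay (min) ≈ 30; below-median airports: SFO, ATL. Among those, ATL has the highest on-time rate (%) (≈ 80).

ATL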